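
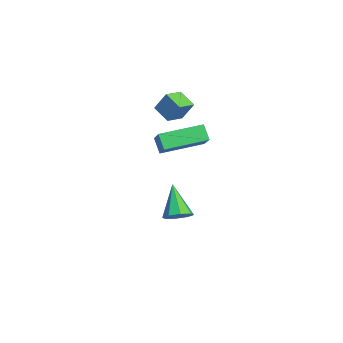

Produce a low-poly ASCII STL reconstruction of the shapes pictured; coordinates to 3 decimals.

solid 
facet normal -0.621 0.761 -0.188
outer loop
vertex -4.443 -0.902 4.351
vertex -3.641 -0.375 3.833
vertex -4.771 -1.426 3.311
endloop
endfacet
facet normal -0.735 -0.483 0.475
outer loop
vertex -4.119 -2.225 3.507
vertex -4.443 -0.902 4.351
vertex -4.771 -1.426 3.311
endloop
endfacet
facet normal -0.621 0.761 -0.187
outer loop
vertex -4.771 -1.426 3.311
vertex -3.641 -0.375 3.833
vertex -3.97 -0.899 2.793
endloop
endfacet
facet normal -0.271 -0.432 -0.860
outer loop
vertex -3.97 -0.899 2.793
vertex -4.119 -2.225 3.507
vertex -4.771 -1.426 3.311
endloop
endfacet
facet normal 0.271 0.432 0.860
outer loop
vertex -4.443 -0.902 4.351
vertex -2.989 -1.174 4.029
vertex -3.641 -0.375 3.833
endloop
endfacet
facet normal -0.735 -0.484 0.476
outer loop
vertex -3.79 -1.701 4.547
vertex -4.443 -0.902 4.351
vertex -4.119 -2.225 3.507
endloop
endfacet
facet normal 0.271 0.433 0.860
outer loop
vertex -3.79 -1.701 4.547
vertex -2.989 -1.174 4.029
vertex -4.443 -0.902 4.351
endloop
endfacet
facet normal 0.735 0.483 -0.476
outer loop
vertex -3.641 -0.375 3.833
vertex -2.989 -1.174 4.029
vertex -3.97 -0.899 2.793
endloop
endfacet
facet normal -0.271 -0.433 -0.860
outer loop
vertex -3.317 -1.698 2.989
vertex -4.119 -2.225 3.507
vertex -3.97 -0.899 2.793
endloop
endfacet
facet normal 0.735 0.484 -0.475
outer loop
vertex -3.97 -0.899 2.793
vertex -2.989 -1.174 4.029
vertex -3.317 -1.698 2.989
endloop
endfacet
facet normal 0.621 -0.761 0.187
outer loop
vertex -3.317 -1.698 2.989
vertex -3.79 -1.701 4.547
vertex -4.119 -2.225 3.507
endloop
endfacet
facet normal 0.622 -0.761 0.187
outer loop
vertex -2.989 -1.174 4.029
vertex -3.79 -1.701 4.547
vertex -3.317 -1.698 2.989
endloop
endfacet
facet normal -0.818 -0.016 -0.575
outer loop
vertex -0.874 -2.655 3.115
vertex -1.153 -0.54 3.453
vertex -0.353 -2.467 2.368
endloop
endfacet
facet normal 0.129 -0.979 -0.156
outer loop
vertex 1.013 -2.44 3.327
vertex -0.874 -2.655 3.115
vertex -0.353 -2.467 2.368
endloop
endfacet
facet normal -0.819 -0.016 -0.574
outer loop
vertex -0.353 -2.467 2.368
vertex -1.153 -0.54 3.453
vertex -0.632 -0.352 2.705
endloop
endfacet
facet normal 0.560 0.202 -0.803
outer loop
vertex -0.632 -0.352 2.705
vertex 1.013 -2.44 3.327
vertex -0.353 -2.467 2.368
endloop
endfacet
facet normal -0.560 -0.202 0.803
outer loop
vertex -0.874 -2.655 3.115
vertex 0.213 -0.513 4.412
vertex -1.153 -0.54 3.453
endloop
endfacet
facet normal 0.129 -0.979 -0.156
outer loop
vertex 0.492 -2.628 4.075
vertex -0.874 -2.655 3.115
vertex 1.013 -2.44 3.327
endloop
endfacet
facet normal -0.560 -0.202 0.803
outer loop
vertex 0.492 -2.628 4.075
vertex 0.213 -0.513 4.412
vertex -0.874 -2.655 3.115
endloop
endfacet
facet normal -0.129 0.979 0.156
outer loop
vertex -1.153 -0.54 3.453
vertex 0.213 -0.513 4.412
vertex -0.632 -0.352 2.705
endloop
endfacet
facet normal 0.560 0.202 -0.803
outer loop
vertex 0.734 -0.325 3.665
vertex 1.013 -2.44 3.327
vertex -0.632 -0.352 2.705
endloop
endfacet
facet normal -0.129 0.979 0.156
outer loop
vertex -0.632 -0.352 2.705
vertex 0.213 -0.513 4.412
vertex 0.734 -0.325 3.665
endloop
endfacet
facet normal 0.819 0.016 0.574
outer loop
vertex 0.734 -0.325 3.665
vertex 0.492 -2.628 4.075
vertex 1.013 -2.44 3.327
endloop
endfacet
facet normal 0.818 0.016 0.575
outer loop
vertex 0.213 -0.513 4.412
vertex 0.492 -2.628 4.075
vertex 0.734 -0.325 3.665
endloop
endfacet
facet normal 0.643 0.048 -0.764
outer loop
vertex -1.606 -0.809 -2.522
vertex -1.991 -1.372 -2.881
vertex -2.035 -0.604 -2.87
endloop
endfacet
facet normal 0.007 0.865 0.501
outer loop
vertex -1.606 -0.809 -2.522
vertex -2.035 -0.604 -2.87
vertex -3.269 -1.468 -1.359
endloop
endfacet
facet normal 0.643 0.048 -0.765
outer loop
vertex -2.035 -0.604 -2.87
vertex -1.991 -1.372 -2.881
vertex -2.438 -0.848 -3.224
endloop
endfacet
facet normal -0.542 0.840 0.038
outer loop
vertex -2.035 -0.604 -2.87
vertex -2.438 -0.848 -3.224
vertex -3.269 -1.468 -1.359
endloop
endfacet
facet normal 0.643 0.048 -0.765
outer loop
vertex -2.438 -0.848 -3.224
vertex -1.991 -1.372 -2.881
vertex -2.579 -1.4 -3.377
endloop
endfacet
facet normal -0.902 0.313 -0.298
outer loop
vertex -2.438 -0.848 -3.224
vertex -2.579 -1.4 -3.377
vertex -3.269 -1.468 -1.359
endloop
endfacet
facet normal 0.643 0.048 -0.765
outer loop
vertex -2.579 -1.4 -3.377
vertex -1.991 -1.372 -2.881
vertex -2.375 -1.935 -3.239
endloop
endfacet
facet normal -0.860 -0.407 -0.308
outer loop
vertex -2.579 -1.4 -3.377
vertex -2.375 -1.935 -3.239
vertex -3.269 -1.468 -1.359
endloop
endfacet
facet normal 0.643 0.048 -0.764
outer loop
vertex -2.375 -1.935 -3.239
vertex -1.991 -1.372 -2.881
vertex -1.946 -2.141 -2.891
endloop
endfacet
facet normal -0.441 -0.897 0.013
outer loop
vertex -2.375 -1.935 -3.239
vertex -1.946 -2.141 -2.891
vertex -3.269 -1.468 -1.359
endloop
endfacet
facet normal 0.643 0.048 -0.765
outer loop
vertex -1.946 -2.141 -2.891
vertex -1.991 -1.372 -2.881
vertex -1.543 -1.896 -2.537
endloop
endfacet
facet normal 0.110 -0.872 0.478
outer loop
vertex -1.946 -2.141 -2.891
vertex -1.543 -1.896 -2.537
vertex -3.269 -1.468 -1.359
endloop
endfacet
facet normal 0.642 0.047 -0.765
outer loop
vertex -1.543 -1.896 -2.537
vertex -1.991 -1.372 -2.881
vertex -1.402 -1.345 -2.385
endloop
endfacet
facet normal 0.469 -0.344 0.813
outer loop
vertex -1.543 -1.896 -2.537
vertex -1.402 -1.345 -2.385
vertex -3.269 -1.468 -1.359
endloop
endfacet
facet normal 0.642 0.049 -0.765
outer loop
vertex -1.402 -1.345 -2.385
vertex -1.991 -1.372 -2.881
vertex -1.606 -0.809 -2.522
endloop
endfacet
facet normal 0.428 0.373 0.823
outer loop
vertex -1.402 -1.345 -2.385
vertex -1.606 -0.809 -2.522
vertex -3.269 -1.468 -1.359
endloop
endfacet

endsolid


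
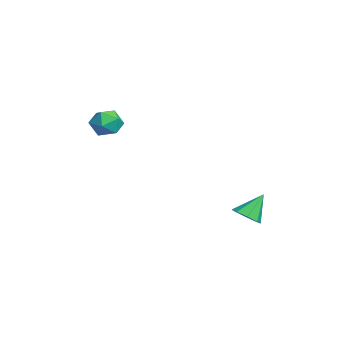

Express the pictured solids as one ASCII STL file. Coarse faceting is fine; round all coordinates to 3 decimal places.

solid 
facet normal -0.341 -0.121 0.932
outer loop
vertex -3.689 -2.634 2.246
vertex -3.991 -3.491 2.024
vertex -3.124 -3.372 2.357
endloop
endfacet
facet normal 0.226 0.312 0.923
outer loop
vertex -3.689 -2.634 2.246
vertex -3.124 -3.372 2.357
vertex -2.787 -2.573 2.005
endloop
endfacet
facet normal 0.075 0.864 0.498
outer loop
vertex -3.689 -2.634 2.246
vertex -2.787 -2.573 2.005
vertex -3.445 -2.199 1.455
endloop
endfacet
facet normal -0.586 0.773 0.244
outer loop
vertex -3.689 -2.634 2.246
vertex -3.445 -2.199 1.455
vertex -4.189 -2.767 1.466
endloop
endfacet
facet normal -0.843 0.164 0.512
outer loop
vertex -3.689 -2.634 2.246
vertex -4.189 -2.767 1.466
vertex -3.991 -3.491 2.024
endloop
endfacet
facet normal 0.772 -0.046 0.634
outer loop
vertex -2.787 -2.573 2.005
vertex -3.124 -3.372 2.357
vertex -2.531 -3.393 1.634
endloop
endfacet
facet normal -0.147 -0.747 0.649
outer loop
vertex -3.124 -3.372 2.357
vertex -3.991 -3.491 2.024
vertex -3.275 -3.961 1.645
endloop
endfacet
facet normal -0.958 -0.285 -0.030
outer loop
vertex -3.991 -3.491 2.024
vertex -4.189 -2.767 1.466
vertex -3.933 -3.587 1.095
endloop
endfacet
facet normal -0.542 0.701 -0.465
outer loop
vertex -4.189 -2.767 1.466
vertex -3.445 -2.199 1.455
vertex -3.596 -2.788 0.743
endloop
endfacet
facet normal 0.528 0.848 -0.055
outer loop
vertex -3.445 -2.199 1.455
vertex -2.787 -2.573 2.005
vertex -2.729 -2.669 1.076
endloop
endfacet
facet normal 0.586 -0.773 -0.244
outer loop
vertex -3.031 -3.526 0.854
vertex -2.531 -3.393 1.634
vertex -3.275 -3.961 1.645
endloop
endfacet
facet normal -0.075 -0.864 -0.498
outer loop
vertex -3.031 -3.526 0.854
vertex -3.275 -3.961 1.645
vertex -3.933 -3.587 1.095
endloop
endfacet
facet normal -0.226 -0.312 -0.923
outer loop
vertex -3.031 -3.526 0.854
vertex -3.933 -3.587 1.095
vertex -3.596 -2.788 0.743
endloop
endfacet
facet normal 0.341 0.121 -0.932
outer loop
vertex -3.031 -3.526 0.854
vertex -3.596 -2.788 0.743
vertex -2.729 -2.669 1.076
endloop
endfacet
facet normal 0.843 -0.164 -0.512
outer loop
vertex -3.031 -3.526 0.854
vertex -2.729 -2.669 1.076
vertex -2.531 -3.393 1.634
endloop
endfacet
facet normal 0.542 -0.701 0.465
outer loop
vertex -3.275 -3.961 1.645
vertex -2.531 -3.393 1.634
vertex -3.124 -3.372 2.357
endloop
endfacet
facet normal -0.528 -0.848 0.055
outer loop
vertex -3.933 -3.587 1.095
vertex -3.275 -3.961 1.645
vertex -3.991 -3.491 2.024
endloop
endfacet
facet normal -0.772 0.046 -0.634
outer loop
vertex -3.596 -2.788 0.743
vertex -3.933 -3.587 1.095
vertex -4.189 -2.767 1.466
endloop
endfacet
facet normal 0.147 0.747 -0.649
outer loop
vertex -2.729 -2.669 1.076
vertex -3.596 -2.788 0.743
vertex -3.445 -2.199 1.455
endloop
endfacet
facet normal 0.958 0.285 0.030
outer loop
vertex -2.531 -3.393 1.634
vertex -2.729 -2.669 1.076
vertex -2.787 -2.573 2.005
endloop
endfacet
facet normal 0.254 -0.574 -0.778
outer loop
vertex 0.734 3.591 -3.855
vertex 0.035 3.188 -3.786
vertex 0.28 3.845 -4.191
endloop
endfacet
facet normal 0.465 0.885 0.041
outer loop
vertex 0.734 3.591 -3.855
vertex 0.28 3.845 -4.191
vertex -0.375 4.112 -2.534
endloop
endfacet
facet normal 0.256 -0.575 -0.777
outer loop
vertex 0.28 3.845 -4.191
vertex 0.035 3.188 -3.786
vertex -0.318 3.714 -4.291
endloop
endfacet
facet normal -0.173 0.959 -0.223
outer loop
vertex 0.28 3.845 -4.191
vertex -0.318 3.714 -4.291
vertex -0.375 4.112 -2.534
endloop
endfacet
facet normal 0.254 -0.575 -0.777
outer loop
vertex -0.318 3.714 -4.291
vertex 0.035 3.188 -3.786
vertex -0.709 3.275 -4.094
endloop
endfacet
facet normal -0.772 0.614 -0.164
outer loop
vertex -0.318 3.714 -4.291
vertex -0.709 3.275 -4.094
vertex -0.375 4.112 -2.534
endloop
endfacet
facet normal 0.255 -0.574 -0.778
outer loop
vertex -0.709 3.275 -4.094
vertex 0.035 3.188 -3.786
vertex -0.664 2.784 -3.717
endloop
endfacet
facet normal -0.982 0.051 0.183
outer loop
vertex -0.709 3.275 -4.094
vertex -0.664 2.784 -3.717
vertex -0.375 4.112 -2.534
endloop
endfacet
facet normal 0.255 -0.574 -0.778
outer loop
vertex -0.664 2.784 -3.717
vertex 0.035 3.188 -3.786
vertex -0.21 2.53 -3.381
endloop
endfacet
facet normal -0.679 -0.400 0.615
outer loop
vertex -0.664 2.784 -3.717
vertex -0.21 2.53 -3.381
vertex -0.375 4.112 -2.534
endloop
endfacet
facet normal 0.255 -0.574 -0.778
outer loop
vertex -0.21 2.53 -3.381
vertex 0.035 3.188 -3.786
vertex 0.388 2.661 -3.282
endloop
endfacet
facet normal -0.041 -0.475 0.879
outer loop
vertex -0.21 2.53 -3.381
vertex 0.388 2.661 -3.282
vertex -0.375 4.112 -2.534
endloop
endfacet
facet normal 0.254 -0.574 -0.778
outer loop
vertex 0.388 2.661 -3.282
vertex 0.035 3.188 -3.786
vertex 0.779 3.1 -3.478
endloop
endfacet
facet normal 0.557 -0.130 0.820
outer loop
vertex 0.388 2.661 -3.282
vertex 0.779 3.1 -3.478
vertex -0.375 4.112 -2.534
endloop
endfacet
facet normal 0.254 -0.574 -0.778
outer loop
vertex 0.779 3.1 -3.478
vertex 0.035 3.188 -3.786
vertex 0.734 3.591 -3.855
endloop
endfacet
facet normal 0.767 0.433 0.473
outer loop
vertex 0.779 3.1 -3.478
vertex 0.734 3.591 -3.855
vertex -0.375 4.112 -2.534
endloop
endfacet

endsolid


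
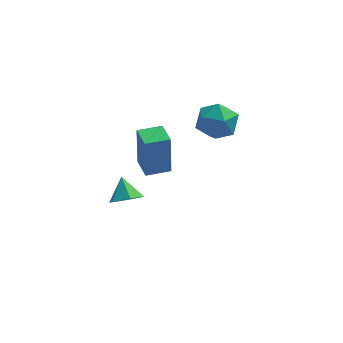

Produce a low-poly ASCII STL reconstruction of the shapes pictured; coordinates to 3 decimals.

solid 
facet normal -0.928 -0.372 -0.001
outer loop
vertex -1.634 1.652 -2.093
vertex -2.036 2.654 -2.129
vertex -1.608 1.592 -4.012
endloop
endfacet
facet normal 0.371 -0.928 0.034
outer loop
vertex -0.624 1.986 -4.011
vertex -1.634 1.652 -2.093
vertex -1.608 1.592 -4.012
endloop
endfacet
facet normal -0.928 -0.372 -0.001
outer loop
vertex -1.608 1.592 -4.012
vertex -2.036 2.654 -2.129
vertex -2.01 2.594 -4.048
endloop
endfacet
facet normal 0.013 -0.031 -0.999
outer loop
vertex -2.01 2.594 -4.048
vertex -0.624 1.986 -4.011
vertex -1.608 1.592 -4.012
endloop
endfacet
facet normal -0.013 0.031 0.999
outer loop
vertex -1.634 1.652 -2.093
vertex -1.052 3.048 -2.128
vertex -2.036 2.654 -2.129
endloop
endfacet
facet normal 0.371 -0.928 0.034
outer loop
vertex -0.65 2.046 -2.092
vertex -1.634 1.652 -2.093
vertex -0.624 1.986 -4.011
endloop
endfacet
facet normal -0.013 0.031 0.999
outer loop
vertex -0.65 2.046 -2.092
vertex -1.052 3.048 -2.128
vertex -1.634 1.652 -2.093
endloop
endfacet
facet normal -0.371 0.928 -0.034
outer loop
vertex -2.036 2.654 -2.129
vertex -1.052 3.048 -2.128
vertex -2.01 2.594 -4.048
endloop
endfacet
facet normal 0.013 -0.031 -0.999
outer loop
vertex -1.026 2.988 -4.047
vertex -0.624 1.986 -4.011
vertex -2.01 2.594 -4.048
endloop
endfacet
facet normal -0.371 0.928 -0.034
outer loop
vertex -2.01 2.594 -4.048
vertex -1.052 3.048 -2.128
vertex -1.026 2.988 -4.047
endloop
endfacet
facet normal 0.928 0.372 0.001
outer loop
vertex -1.026 2.988 -4.047
vertex -0.65 2.046 -2.092
vertex -0.624 1.986 -4.011
endloop
endfacet
facet normal 0.928 0.372 0.001
outer loop
vertex -1.052 3.048 -2.128
vertex -0.65 2.046 -2.092
vertex -1.026 2.988 -4.047
endloop
endfacet
facet normal 0.244 -0.669 -0.702
outer loop
vertex -1.309 -2.396 -1.619
vertex -1.956 -2.381 -1.858
vertex -1.484 -1.944 -2.11
endloop
endfacet
facet normal 0.684 0.642 0.347
outer loop
vertex -1.309 -2.396 -1.619
vertex -1.484 -1.944 -2.11
vertex -2.204 -1.699 -1.142
endloop
endfacet
facet normal 0.244 -0.669 -0.702
outer loop
vertex -1.484 -1.944 -2.11
vertex -1.956 -2.381 -1.858
vertex -2.131 -1.929 -2.349
endloop
endfacet
facet normal 0.090 0.979 -0.181
outer loop
vertex -1.484 -1.944 -2.11
vertex -2.131 -1.929 -2.349
vertex -2.204 -1.699 -1.142
endloop
endfacet
facet normal 0.244 -0.669 -0.702
outer loop
vertex -2.131 -1.929 -2.349
vertex -1.956 -2.381 -1.858
vertex -2.603 -2.365 -2.098
endloop
endfacet
facet normal -0.716 0.676 -0.172
outer loop
vertex -2.131 -1.929 -2.349
vertex -2.603 -2.365 -2.098
vertex -2.204 -1.699 -1.142
endloop
endfacet
facet normal 0.244 -0.668 -0.703
outer loop
vertex -2.603 -2.365 -2.098
vertex -1.956 -2.381 -1.858
vertex -2.427 -2.817 -1.607
endloop
endfacet
facet normal -0.930 0.034 0.365
outer loop
vertex -2.603 -2.365 -2.098
vertex -2.427 -2.817 -1.607
vertex -2.204 -1.699 -1.142
endloop
endfacet
facet normal 0.243 -0.668 -0.703
outer loop
vertex -2.427 -2.817 -1.607
vertex -1.956 -2.381 -1.858
vertex -1.78 -2.833 -1.368
endloop
endfacet
facet normal -0.337 -0.304 0.891
outer loop
vertex -2.427 -2.817 -1.607
vertex -1.78 -2.833 -1.368
vertex -2.204 -1.699 -1.142
endloop
endfacet
facet normal 0.244 -0.667 -0.703
outer loop
vertex -1.78 -2.833 -1.368
vertex -1.956 -2.381 -1.858
vertex -1.309 -2.396 -1.619
endloop
endfacet
facet normal 0.470 -0.000 0.882
outer loop
vertex -1.78 -2.833 -1.368
vertex -1.309 -2.396 -1.619
vertex -2.204 -1.699 -1.142
endloop
endfacet
facet normal -0.340 0.940 -0.018
outer loop
vertex 0.808 3.374 -1.997
vertex 0.451 3.262 -1.105
vertex 1.354 3.586 -1.227
endloop
endfacet
facet normal 0.248 0.875 -0.416
outer loop
vertex 0.808 3.374 -1.997
vertex 1.354 3.586 -1.227
vertex 1.741 3.118 -1.98
endloop
endfacet
facet normal 0.121 0.381 -0.917
outer loop
vertex 0.808 3.374 -1.997
vertex 1.741 3.118 -1.98
vertex 1.077 2.504 -2.323
endloop
endfacet
facet normal -0.544 0.141 -0.827
outer loop
vertex 0.808 3.374 -1.997
vertex 1.077 2.504 -2.323
vertex 0.28 2.593 -1.783
endloop
endfacet
facet normal -0.830 0.487 -0.271
outer loop
vertex 0.808 3.374 -1.997
vertex 0.28 2.593 -1.783
vertex 0.451 3.262 -1.105
endloop
endfacet
facet normal 0.773 0.634 0.003
outer loop
vertex 1.741 3.118 -1.98
vertex 1.354 3.586 -1.227
vertex 1.96 2.847 -1.077
endloop
endfacet
facet normal -0.178 0.740 0.648
outer loop
vertex 1.354 3.586 -1.227
vertex 0.451 3.262 -1.105
vertex 1.163 2.936 -0.537
endloop
endfacet
facet normal -0.971 0.007 0.238
outer loop
vertex 0.451 3.262 -1.105
vertex 0.28 2.593 -1.783
vertex 0.499 2.322 -0.88
endloop
endfacet
facet normal -0.509 -0.552 -0.661
outer loop
vertex 0.28 2.593 -1.783
vertex 1.077 2.504 -2.323
vertex 0.886 1.854 -1.633
endloop
endfacet
facet normal 0.568 -0.164 -0.806
outer loop
vertex 1.077 2.504 -2.323
vertex 1.741 3.118 -1.98
vertex 1.789 2.178 -1.755
endloop
endfacet
facet normal 0.544 -0.141 0.827
outer loop
vertex 1.432 2.066 -0.863
vertex 1.96 2.847 -1.077
vertex 1.163 2.936 -0.537
endloop
endfacet
facet normal -0.121 -0.381 0.917
outer loop
vertex 1.432 2.066 -0.863
vertex 1.163 2.936 -0.537
vertex 0.499 2.322 -0.88
endloop
endfacet
facet normal -0.248 -0.875 0.416
outer loop
vertex 1.432 2.066 -0.863
vertex 0.499 2.322 -0.88
vertex 0.886 1.854 -1.633
endloop
endfacet
facet normal 0.340 -0.940 0.018
outer loop
vertex 1.432 2.066 -0.863
vertex 0.886 1.854 -1.633
vertex 1.789 2.178 -1.755
endloop
endfacet
facet normal 0.830 -0.487 0.271
outer loop
vertex 1.432 2.066 -0.863
vertex 1.789 2.178 -1.755
vertex 1.96 2.847 -1.077
endloop
endfacet
facet normal 0.509 0.552 0.661
outer loop
vertex 1.163 2.936 -0.537
vertex 1.96 2.847 -1.077
vertex 1.354 3.586 -1.227
endloop
endfacet
facet normal -0.568 0.164 0.806
outer loop
vertex 0.499 2.322 -0.88
vertex 1.163 2.936 -0.537
vertex 0.451 3.262 -1.105
endloop
endfacet
facet normal -0.773 -0.634 -0.003
outer loop
vertex 0.886 1.854 -1.633
vertex 0.499 2.322 -0.88
vertex 0.28 2.593 -1.783
endloop
endfacet
facet normal 0.178 -0.740 -0.648
outer loop
vertex 1.789 2.178 -1.755
vertex 0.886 1.854 -1.633
vertex 1.077 2.504 -2.323
endloop
endfacet
facet normal 0.971 -0.007 -0.238
outer loop
vertex 1.96 2.847 -1.077
vertex 1.789 2.178 -1.755
vertex 1.741 3.118 -1.98
endloop
endfacet

endsolid


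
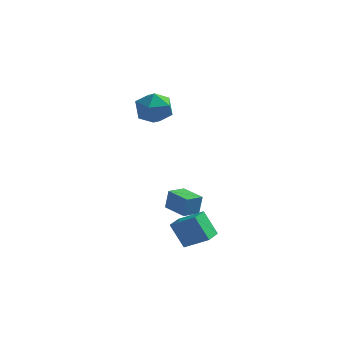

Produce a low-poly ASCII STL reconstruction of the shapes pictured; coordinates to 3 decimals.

solid 
facet normal -0.644 0.756 -0.115
outer loop
vertex -0.815 2.41 2.719
vertex -1.752 1.613 2.723
vertex -1.36 2.107 3.779
endloop
endfacet
facet normal -0.064 0.968 0.244
outer loop
vertex -0.815 2.41 2.719
vertex -1.36 2.107 3.779
vertex -0.134 2.202 3.723
endloop
endfacet
facet normal 0.505 0.846 -0.167
outer loop
vertex -0.815 2.41 2.719
vertex -0.134 2.202 3.723
vertex 0.231 1.768 2.631
endloop
endfacet
facet normal 0.278 0.560 -0.780
outer loop
vertex -0.815 2.41 2.719
vertex 0.231 1.768 2.631
vertex -0.769 1.404 2.013
endloop
endfacet
facet normal -0.432 0.505 -0.747
outer loop
vertex -0.815 2.41 2.719
vertex -0.769 1.404 2.013
vertex -1.752 1.613 2.723
endloop
endfacet
facet normal -0.006 0.561 0.828
outer loop
vertex -0.134 2.202 3.723
vertex -1.36 2.107 3.779
vertex -0.651 1.276 4.347
endloop
endfacet
facet normal -0.944 0.219 0.248
outer loop
vertex -1.36 2.107 3.779
vertex -1.752 1.613 2.723
vertex -1.651 0.912 3.729
endloop
endfacet
facet normal -0.601 -0.188 -0.777
outer loop
vertex -1.752 1.613 2.723
vertex -0.769 1.404 2.013
vertex -1.286 0.478 2.637
endloop
endfacet
facet normal 0.549 -0.099 -0.830
outer loop
vertex -0.769 1.404 2.013
vertex 0.231 1.768 2.631
vertex -0.06 0.573 2.581
endloop
endfacet
facet normal 0.917 0.364 0.162
outer loop
vertex 0.231 1.768 2.631
vertex -0.134 2.202 3.723
vertex 0.332 1.067 3.637
endloop
endfacet
facet normal -0.278 -0.560 0.780
outer loop
vertex -0.605 0.27 3.641
vertex -0.651 1.276 4.347
vertex -1.651 0.912 3.729
endloop
endfacet
facet normal -0.505 -0.846 0.167
outer loop
vertex -0.605 0.27 3.641
vertex -1.651 0.912 3.729
vertex -1.286 0.478 2.637
endloop
endfacet
facet normal 0.064 -0.968 -0.244
outer loop
vertex -0.605 0.27 3.641
vertex -1.286 0.478 2.637
vertex -0.06 0.573 2.581
endloop
endfacet
facet normal 0.644 -0.756 0.115
outer loop
vertex -0.605 0.27 3.641
vertex -0.06 0.573 2.581
vertex 0.332 1.067 3.637
endloop
endfacet
facet normal 0.432 -0.505 0.747
outer loop
vertex -0.605 0.27 3.641
vertex 0.332 1.067 3.637
vertex -0.651 1.276 4.347
endloop
endfacet
facet normal -0.549 0.099 0.830
outer loop
vertex -1.651 0.912 3.729
vertex -0.651 1.276 4.347
vertex -1.36 2.107 3.779
endloop
endfacet
facet normal -0.917 -0.364 -0.162
outer loop
vertex -1.286 0.478 2.637
vertex -1.651 0.912 3.729
vertex -1.752 1.613 2.723
endloop
endfacet
facet normal 0.006 -0.561 -0.828
outer loop
vertex -0.06 0.573 2.581
vertex -1.286 0.478 2.637
vertex -0.769 1.404 2.013
endloop
endfacet
facet normal 0.944 -0.219 -0.248
outer loop
vertex 0.332 1.067 3.637
vertex -0.06 0.573 2.581
vertex 0.231 1.768 2.631
endloop
endfacet
facet normal 0.601 0.188 0.777
outer loop
vertex -0.651 1.276 4.347
vertex 0.332 1.067 3.637
vertex -0.134 2.202 3.723
endloop
endfacet
facet normal -0.858 0.006 -0.513
outer loop
vertex 2.057 -3.365 -3.297
vertex 2.124 -2.191 -3.396
vertex 2.934 -3.539 -4.766
endloop
endfacet
facet normal -0.057 -0.995 0.084
outer loop
vertex 4.376 -3.549 -3.904
vertex 2.057 -3.365 -3.297
vertex 2.934 -3.539 -4.766
endloop
endfacet
facet normal -0.858 0.006 -0.514
outer loop
vertex 2.934 -3.539 -4.766
vertex 2.124 -2.191 -3.396
vertex 3.002 -2.365 -4.865
endloop
endfacet
facet normal 0.510 -0.102 -0.854
outer loop
vertex 3.002 -2.365 -4.865
vertex 4.376 -3.549 -3.904
vertex 2.934 -3.539 -4.766
endloop
endfacet
facet normal -0.510 0.101 0.854
outer loop
vertex 2.057 -3.365 -3.297
vertex 3.566 -2.201 -2.534
vertex 2.124 -2.191 -3.396
endloop
endfacet
facet normal -0.057 -0.995 0.084
outer loop
vertex 3.498 -3.375 -2.435
vertex 2.057 -3.365 -3.297
vertex 4.376 -3.549 -3.904
endloop
endfacet
facet normal -0.510 0.102 0.854
outer loop
vertex 3.498 -3.375 -2.435
vertex 3.566 -2.201 -2.534
vertex 2.057 -3.365 -3.297
endloop
endfacet
facet normal 0.057 0.995 -0.084
outer loop
vertex 2.124 -2.191 -3.396
vertex 3.566 -2.201 -2.534
vertex 3.002 -2.365 -4.865
endloop
endfacet
facet normal 0.510 -0.101 -0.854
outer loop
vertex 4.443 -2.375 -4.003
vertex 4.376 -3.549 -3.904
vertex 3.002 -2.365 -4.865
endloop
endfacet
facet normal 0.057 0.995 -0.084
outer loop
vertex 3.002 -2.365 -4.865
vertex 3.566 -2.201 -2.534
vertex 4.443 -2.375 -4.003
endloop
endfacet
facet normal 0.858 -0.006 0.514
outer loop
vertex 4.443 -2.375 -4.003
vertex 3.498 -3.375 -2.435
vertex 4.376 -3.549 -3.904
endloop
endfacet
facet normal 0.858 -0.006 0.513
outer loop
vertex 3.566 -2.201 -2.534
vertex 3.498 -3.375 -2.435
vertex 4.443 -2.375 -4.003
endloop
endfacet
facet normal -0.885 0.461 0.057
outer loop
vertex 1.291 -1.571 -1.692
vertex 1.803 -0.567 -1.867
vertex 1.142 -1.706 -2.906
endloop
endfacet
facet normal -0.449 -0.880 0.153
outer loop
vertex 2.497 -2.413 -2.993
vertex 1.291 -1.571 -1.692
vertex 1.142 -1.706 -2.906
endloop
endfacet
facet normal -0.885 0.462 0.056
outer loop
vertex 1.142 -1.706 -2.906
vertex 1.803 -0.567 -1.867
vertex 1.655 -0.703 -3.08
endloop
endfacet
facet normal -0.121 -0.110 -0.987
outer loop
vertex 1.655 -0.703 -3.08
vertex 2.497 -2.413 -2.993
vertex 1.142 -1.706 -2.906
endloop
endfacet
facet normal 0.121 0.110 0.987
outer loop
vertex 1.291 -1.571 -1.692
vertex 3.158 -1.274 -1.954
vertex 1.803 -0.567 -1.867
endloop
endfacet
facet normal -0.449 -0.880 0.153
outer loop
vertex 2.645 -2.277 -1.78
vertex 1.291 -1.571 -1.692
vertex 2.497 -2.413 -2.993
endloop
endfacet
facet normal 0.121 0.109 0.987
outer loop
vertex 2.645 -2.277 -1.78
vertex 3.158 -1.274 -1.954
vertex 1.291 -1.571 -1.692
endloop
endfacet
facet normal 0.449 0.880 -0.153
outer loop
vertex 1.803 -0.567 -1.867
vertex 3.158 -1.274 -1.954
vertex 1.655 -0.703 -3.08
endloop
endfacet
facet normal -0.121 -0.110 -0.986
outer loop
vertex 3.009 -1.409 -3.168
vertex 2.497 -2.413 -2.993
vertex 1.655 -0.703 -3.08
endloop
endfacet
facet normal 0.449 0.880 -0.153
outer loop
vertex 1.655 -0.703 -3.08
vertex 3.158 -1.274 -1.954
vertex 3.009 -1.409 -3.168
endloop
endfacet
facet normal 0.885 -0.461 -0.056
outer loop
vertex 3.009 -1.409 -3.168
vertex 2.645 -2.277 -1.78
vertex 2.497 -2.413 -2.993
endloop
endfacet
facet normal 0.885 -0.462 -0.057
outer loop
vertex 3.158 -1.274 -1.954
vertex 2.645 -2.277 -1.78
vertex 3.009 -1.409 -3.168
endloop
endfacet

endsolid


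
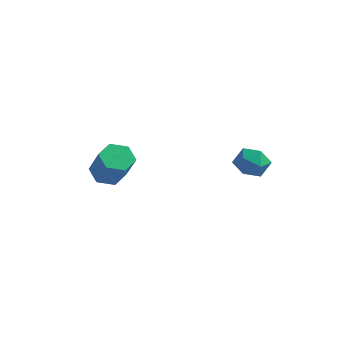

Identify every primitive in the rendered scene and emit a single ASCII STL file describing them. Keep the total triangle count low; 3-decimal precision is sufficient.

solid 
facet normal -0.514 0.341 -0.787
outer loop
vertex -1.62 1.025 -0.449
vertex -2.316 0.503 -0.221
vertex -2.257 1.34 0.103
endloop
endfacet
facet normal 0.485 0.873 0.061
outer loop
vertex -1.62 1.025 -0.449
vertex -2.257 1.34 0.103
vertex -0.587 0.34 1.133
endloop
endfacet
facet normal 0.484 0.873 0.062
outer loop
vertex -0.587 0.34 1.133
vertex -2.257 1.34 0.103
vertex -1.225 0.655 1.685
endloop
endfacet
facet normal 0.513 -0.341 0.788
outer loop
vertex -0.587 0.34 1.133
vertex -1.225 0.655 1.685
vertex -1.284 -0.183 1.361
endloop
endfacet
facet normal -0.513 0.341 -0.787
outer loop
vertex -2.257 1.34 0.103
vertex -2.316 0.503 -0.221
vertex -2.954 0.817 0.331
endloop
endfacet
facet normal -0.371 0.739 0.562
outer loop
vertex -2.257 1.34 0.103
vertex -2.954 0.817 0.331
vertex -1.225 0.655 1.685
endloop
endfacet
facet normal -0.371 0.739 0.562
outer loop
vertex -1.225 0.655 1.685
vertex -2.954 0.817 0.331
vertex -1.921 0.132 1.913
endloop
endfacet
facet normal 0.514 -0.341 0.787
outer loop
vertex -1.225 0.655 1.685
vertex -1.921 0.132 1.913
vertex -1.284 -0.183 1.361
endloop
endfacet
facet normal -0.513 0.341 -0.787
outer loop
vertex -2.954 0.817 0.331
vertex -2.316 0.503 -0.221
vertex -3.013 -0.02 0.007
endloop
endfacet
facet normal -0.855 -0.134 0.501
outer loop
vertex -2.954 0.817 0.331
vertex -3.013 -0.02 0.007
vertex -1.921 0.132 1.913
endloop
endfacet
facet normal -0.855 -0.134 0.501
outer loop
vertex -1.921 0.132 1.913
vertex -3.013 -0.02 0.007
vertex -1.98 -0.705 1.589
endloop
endfacet
facet normal 0.514 -0.341 0.787
outer loop
vertex -1.921 0.132 1.913
vertex -1.98 -0.705 1.589
vertex -1.284 -0.183 1.361
endloop
endfacet
facet normal -0.513 0.341 -0.788
outer loop
vertex -3.013 -0.02 0.007
vertex -2.316 0.503 -0.221
vertex -2.375 -0.335 -0.545
endloop
endfacet
facet normal -0.484 -0.873 -0.062
outer loop
vertex -3.013 -0.02 0.007
vertex -2.375 -0.335 -0.545
vertex -1.98 -0.705 1.589
endloop
endfacet
facet normal -0.485 -0.872 -0.062
outer loop
vertex -1.98 -0.705 1.589
vertex -2.375 -0.335 -0.545
vertex -1.343 -1.02 1.037
endloop
endfacet
facet normal 0.514 -0.341 0.787
outer loop
vertex -1.98 -0.705 1.589
vertex -1.343 -1.02 1.037
vertex -1.284 -0.183 1.361
endloop
endfacet
facet normal -0.514 0.341 -0.787
outer loop
vertex -2.375 -0.335 -0.545
vertex -2.316 0.503 -0.221
vertex -1.679 0.188 -0.773
endloop
endfacet
facet normal 0.371 -0.739 -0.562
outer loop
vertex -2.375 -0.335 -0.545
vertex -1.679 0.188 -0.773
vertex -1.343 -1.02 1.037
endloop
endfacet
facet normal 0.371 -0.739 -0.562
outer loop
vertex -1.343 -1.02 1.037
vertex -1.679 0.188 -0.773
vertex -0.646 -0.497 0.809
endloop
endfacet
facet normal 0.513 -0.341 0.787
outer loop
vertex -1.343 -1.02 1.037
vertex -0.646 -0.497 0.809
vertex -1.284 -0.183 1.361
endloop
endfacet
facet normal -0.514 0.341 -0.787
outer loop
vertex -1.679 0.188 -0.773
vertex -2.316 0.503 -0.221
vertex -1.62 1.025 -0.449
endloop
endfacet
facet normal 0.855 0.134 -0.501
outer loop
vertex -1.679 0.188 -0.773
vertex -1.62 1.025 -0.449
vertex -0.646 -0.497 0.809
endloop
endfacet
facet normal 0.855 0.134 -0.501
outer loop
vertex -0.646 -0.497 0.809
vertex -1.62 1.025 -0.449
vertex -0.587 0.34 1.133
endloop
endfacet
facet normal 0.513 -0.341 0.787
outer loop
vertex -0.646 -0.497 0.809
vertex -0.587 0.34 1.133
vertex -1.284 -0.183 1.361
endloop
endfacet
facet normal -0.307 0.935 -0.179
outer loop
vertex 4.038 3.8 0.413
vertex 3.205 3.609 0.844
vertex 3.94 3.948 1.353
endloop
endfacet
facet normal 0.401 0.910 -0.101
outer loop
vertex 4.038 3.8 0.413
vertex 3.94 3.948 1.353
vertex 4.743 3.556 1.012
endloop
endfacet
facet normal 0.662 0.461 -0.591
outer loop
vertex 4.038 3.8 0.413
vertex 4.743 3.556 1.012
vertex 4.504 2.974 0.291
endloop
endfacet
facet normal 0.113 0.207 -0.972
outer loop
vertex 4.038 3.8 0.413
vertex 4.504 2.974 0.291
vertex 3.554 3.006 0.187
endloop
endfacet
facet normal -0.486 0.500 -0.717
outer loop
vertex 4.038 3.8 0.413
vertex 3.554 3.006 0.187
vertex 3.205 3.609 0.844
endloop
endfacet
facet normal 0.543 0.641 0.543
outer loop
vertex 4.743 3.556 1.012
vertex 3.94 3.948 1.353
vertex 4.346 3.214 1.813
endloop
endfacet
facet normal -0.603 0.679 0.418
outer loop
vertex 3.94 3.948 1.353
vertex 3.205 3.609 0.844
vertex 3.396 3.246 1.709
endloop
endfacet
facet normal -0.892 -0.024 -0.452
outer loop
vertex 3.205 3.609 0.844
vertex 3.554 3.006 0.187
vertex 3.157 2.664 0.988
endloop
endfacet
facet normal 0.078 -0.498 -0.864
outer loop
vertex 3.554 3.006 0.187
vertex 4.504 2.974 0.291
vertex 3.96 2.272 0.647
endloop
endfacet
facet normal 0.964 -0.087 -0.249
outer loop
vertex 4.504 2.974 0.291
vertex 4.743 3.556 1.012
vertex 4.695 2.611 1.156
endloop
endfacet
facet normal -0.113 -0.207 0.972
outer loop
vertex 3.862 2.42 1.587
vertex 4.346 3.214 1.813
vertex 3.396 3.246 1.709
endloop
endfacet
facet normal -0.662 -0.461 0.591
outer loop
vertex 3.862 2.42 1.587
vertex 3.396 3.246 1.709
vertex 3.157 2.664 0.988
endloop
endfacet
facet normal -0.401 -0.910 0.101
outer loop
vertex 3.862 2.42 1.587
vertex 3.157 2.664 0.988
vertex 3.96 2.272 0.647
endloop
endfacet
facet normal 0.307 -0.935 0.179
outer loop
vertex 3.862 2.42 1.587
vertex 3.96 2.272 0.647
vertex 4.695 2.611 1.156
endloop
endfacet
facet normal 0.486 -0.500 0.717
outer loop
vertex 3.862 2.42 1.587
vertex 4.695 2.611 1.156
vertex 4.346 3.214 1.813
endloop
endfacet
facet normal -0.078 0.498 0.864
outer loop
vertex 3.396 3.246 1.709
vertex 4.346 3.214 1.813
vertex 3.94 3.948 1.353
endloop
endfacet
facet normal -0.964 0.087 0.249
outer loop
vertex 3.157 2.664 0.988
vertex 3.396 3.246 1.709
vertex 3.205 3.609 0.844
endloop
endfacet
facet normal -0.543 -0.641 -0.543
outer loop
vertex 3.96 2.272 0.647
vertex 3.157 2.664 0.988
vertex 3.554 3.006 0.187
endloop
endfacet
facet normal 0.603 -0.679 -0.418
outer loop
vertex 4.695 2.611 1.156
vertex 3.96 2.272 0.647
vertex 4.504 2.974 0.291
endloop
endfacet
facet normal 0.892 0.024 0.452
outer loop
vertex 4.346 3.214 1.813
vertex 4.695 2.611 1.156
vertex 4.743 3.556 1.012
endloop
endfacet

endsolid


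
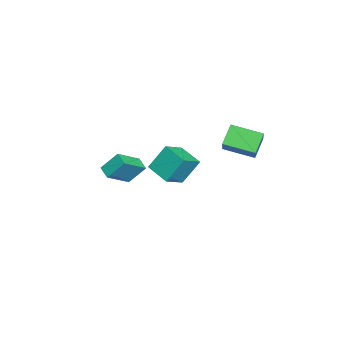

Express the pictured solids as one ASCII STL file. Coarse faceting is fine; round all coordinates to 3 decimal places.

solid 
facet normal -0.778 -0.531 0.336
outer loop
vertex -3.031 -5.286 -1.256
vertex -3.223 -4.201 0.013
vertex -4.359 -4.105 -2.466
endloop
endfacet
facet normal 0.113 -0.646 -0.755
outer loop
vertex -3.557 -3.559 -2.813
vertex -3.031 -5.286 -1.256
vertex -4.359 -4.105 -2.466
endloop
endfacet
facet normal -0.779 -0.530 0.336
outer loop
vertex -4.359 -4.105 -2.466
vertex -3.223 -4.201 0.013
vertex -4.55 -3.02 -1.198
endloop
endfacet
facet normal -0.618 0.549 -0.563
outer loop
vertex -4.55 -3.02 -1.198
vertex -3.557 -3.559 -2.813
vertex -4.359 -4.105 -2.466
endloop
endfacet
facet normal 0.618 -0.549 0.563
outer loop
vertex -3.031 -5.286 -1.256
vertex -2.421 -3.655 -0.334
vertex -3.223 -4.201 0.013
endloop
endfacet
facet normal 0.114 -0.646 -0.755
outer loop
vertex -2.23 -4.74 -1.602
vertex -3.031 -5.286 -1.256
vertex -3.557 -3.559 -2.813
endloop
endfacet
facet normal 0.618 -0.549 0.563
outer loop
vertex -2.23 -4.74 -1.602
vertex -2.421 -3.655 -0.334
vertex -3.031 -5.286 -1.256
endloop
endfacet
facet normal -0.113 0.646 0.755
outer loop
vertex -3.223 -4.201 0.013
vertex -2.421 -3.655 -0.334
vertex -4.55 -3.02 -1.198
endloop
endfacet
facet normal -0.618 0.549 -0.563
outer loop
vertex -3.749 -2.474 -1.544
vertex -3.557 -3.559 -2.813
vertex -4.55 -3.02 -1.198
endloop
endfacet
facet normal -0.114 0.646 0.755
outer loop
vertex -4.55 -3.02 -1.198
vertex -2.421 -3.655 -0.334
vertex -3.749 -2.474 -1.544
endloop
endfacet
facet normal 0.778 0.530 -0.336
outer loop
vertex -3.749 -2.474 -1.544
vertex -2.23 -4.74 -1.602
vertex -3.557 -3.559 -2.813
endloop
endfacet
facet normal 0.778 0.530 -0.337
outer loop
vertex -2.421 -3.655 -0.334
vertex -2.23 -4.74 -1.602
vertex -3.749 -2.474 -1.544
endloop
endfacet
facet normal -0.645 -0.717 0.265
outer loop
vertex 3.152 -1.359 3.124
vertex 2.705 -0.364 4.728
vertex 1.892 -0.542 2.265
endloop
endfacet
facet normal 0.231 -0.513 -0.827
outer loop
vertex 2.995 0.684 1.812
vertex 3.152 -1.359 3.124
vertex 1.892 -0.542 2.265
endloop
endfacet
facet normal -0.645 -0.717 0.265
outer loop
vertex 1.892 -0.542 2.265
vertex 2.705 -0.364 4.728
vertex 1.444 0.453 3.869
endloop
endfacet
facet normal -0.729 0.472 -0.496
outer loop
vertex 1.444 0.453 3.869
vertex 2.995 0.684 1.812
vertex 1.892 -0.542 2.265
endloop
endfacet
facet normal 0.729 -0.472 0.496
outer loop
vertex 3.152 -1.359 3.124
vertex 3.808 0.862 4.275
vertex 2.705 -0.364 4.728
endloop
endfacet
facet normal 0.231 -0.513 -0.827
outer loop
vertex 4.256 -0.133 2.671
vertex 3.152 -1.359 3.124
vertex 2.995 0.684 1.812
endloop
endfacet
facet normal 0.728 -0.472 0.496
outer loop
vertex 4.256 -0.133 2.671
vertex 3.808 0.862 4.275
vertex 3.152 -1.359 3.124
endloop
endfacet
facet normal -0.231 0.513 0.827
outer loop
vertex 2.705 -0.364 4.728
vertex 3.808 0.862 4.275
vertex 1.444 0.453 3.869
endloop
endfacet
facet normal -0.728 0.473 -0.496
outer loop
vertex 2.548 1.679 3.416
vertex 2.995 0.684 1.812
vertex 1.444 0.453 3.869
endloop
endfacet
facet normal -0.231 0.513 0.827
outer loop
vertex 1.444 0.453 3.869
vertex 3.808 0.862 4.275
vertex 2.548 1.679 3.416
endloop
endfacet
facet normal 0.645 0.717 -0.265
outer loop
vertex 2.548 1.679 3.416
vertex 4.256 -0.133 2.671
vertex 2.995 0.684 1.812
endloop
endfacet
facet normal 0.645 0.717 -0.264
outer loop
vertex 3.808 0.862 4.275
vertex 4.256 -0.133 2.671
vertex 2.548 1.679 3.416
endloop
endfacet
facet normal -0.727 -0.066 -0.683
outer loop
vertex -4.981 2.814 1.7
vertex -4.705 4.918 1.204
vertex -3.888 2.405 0.576
endloop
endfacet
facet normal -0.127 -0.965 0.228
outer loop
vertex -2.375 2.542 1.996
vertex -4.981 2.814 1.7
vertex -3.888 2.405 0.576
endloop
endfacet
facet normal -0.728 -0.066 -0.683
outer loop
vertex -3.888 2.405 0.576
vertex -4.705 4.918 1.204
vertex -3.612 4.51 0.079
endloop
endfacet
facet normal 0.674 -0.252 -0.694
outer loop
vertex -3.612 4.51 0.079
vertex -2.375 2.542 1.996
vertex -3.888 2.405 0.576
endloop
endfacet
facet normal -0.674 0.252 0.694
outer loop
vertex -4.981 2.814 1.7
vertex -3.192 5.055 2.624
vertex -4.705 4.918 1.204
endloop
endfacet
facet normal -0.127 -0.966 0.227
outer loop
vertex -3.468 2.95 3.121
vertex -4.981 2.814 1.7
vertex -2.375 2.542 1.996
endloop
endfacet
facet normal -0.674 0.252 0.694
outer loop
vertex -3.468 2.95 3.121
vertex -3.192 5.055 2.624
vertex -4.981 2.814 1.7
endloop
endfacet
facet normal 0.126 0.966 -0.228
outer loop
vertex -4.705 4.918 1.204
vertex -3.192 5.055 2.624
vertex -3.612 4.51 0.079
endloop
endfacet
facet normal 0.674 -0.252 -0.694
outer loop
vertex -2.099 4.646 1.5
vertex -2.375 2.542 1.996
vertex -3.612 4.51 0.079
endloop
endfacet
facet normal 0.127 0.965 -0.228
outer loop
vertex -3.612 4.51 0.079
vertex -3.192 5.055 2.624
vertex -2.099 4.646 1.5
endloop
endfacet
facet normal 0.727 0.066 0.683
outer loop
vertex -2.099 4.646 1.5
vertex -3.468 2.95 3.121
vertex -2.375 2.542 1.996
endloop
endfacet
facet normal 0.727 0.066 0.683
outer loop
vertex -3.192 5.055 2.624
vertex -3.468 2.95 3.121
vertex -2.099 4.646 1.5
endloop
endfacet

endsolid


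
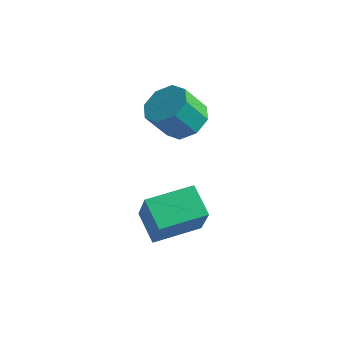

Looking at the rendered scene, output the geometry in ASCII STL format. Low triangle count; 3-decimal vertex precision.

solid 
facet normal -0.373 0.355 -0.857
outer loop
vertex -0.496 -3.856 -2.506
vertex 0.647 -2.237 -2.332
vertex 0.553 -4.518 -3.237
endloop
endfacet
facet normal -0.575 -0.814 -0.088
outer loop
vertex 1.313 -5.243 -1.488
vertex -0.496 -3.856 -2.506
vertex 0.553 -4.518 -3.237
endloop
endfacet
facet normal -0.373 0.355 -0.857
outer loop
vertex 0.553 -4.518 -3.237
vertex 0.647 -2.237 -2.332
vertex 1.697 -2.899 -3.063
endloop
endfacet
facet normal 0.729 -0.460 -0.507
outer loop
vertex 1.697 -2.899 -3.063
vertex 1.313 -5.243 -1.488
vertex 0.553 -4.518 -3.237
endloop
endfacet
facet normal -0.729 0.460 0.507
outer loop
vertex -0.496 -3.856 -2.506
vertex 1.407 -2.962 -0.583
vertex 0.647 -2.237 -2.332
endloop
endfacet
facet normal -0.574 -0.814 -0.088
outer loop
vertex 0.263 -4.581 -0.757
vertex -0.496 -3.856 -2.506
vertex 1.313 -5.243 -1.488
endloop
endfacet
facet normal -0.729 0.460 0.507
outer loop
vertex 0.263 -4.581 -0.757
vertex 1.407 -2.962 -0.583
vertex -0.496 -3.856 -2.506
endloop
endfacet
facet normal 0.574 0.814 0.088
outer loop
vertex 0.647 -2.237 -2.332
vertex 1.407 -2.962 -0.583
vertex 1.697 -2.899 -3.063
endloop
endfacet
facet normal 0.729 -0.460 -0.507
outer loop
vertex 2.456 -3.624 -1.314
vertex 1.313 -5.243 -1.488
vertex 1.697 -2.899 -3.063
endloop
endfacet
facet normal 0.575 0.814 0.088
outer loop
vertex 1.697 -2.899 -3.063
vertex 1.407 -2.962 -0.583
vertex 2.456 -3.624 -1.314
endloop
endfacet
facet normal 0.373 -0.355 0.857
outer loop
vertex 2.456 -3.624 -1.314
vertex 0.263 -4.581 -0.757
vertex 1.313 -5.243 -1.488
endloop
endfacet
facet normal 0.373 -0.356 0.857
outer loop
vertex 1.407 -2.962 -0.583
vertex 0.263 -4.581 -0.757
vertex 2.456 -3.624 -1.314
endloop
endfacet
facet normal 0.365 0.438 -0.821
outer loop
vertex 0.73 -1.692 1.277
vertex -0.076 -1.101 1.234
vertex 0.824 -1.04 1.667
endloop
endfacet
facet normal 0.923 -0.287 0.258
outer loop
vertex 0.73 -1.692 1.277
vertex 0.824 -1.04 1.667
vertex 0.181 -2.35 2.509
endloop
endfacet
facet normal 0.923 -0.287 0.258
outer loop
vertex 0.181 -2.35 2.509
vertex 0.824 -1.04 1.667
vertex 0.275 -1.698 2.899
endloop
endfacet
facet normal -0.366 -0.438 0.821
outer loop
vertex 0.181 -2.35 2.509
vertex 0.275 -1.698 2.899
vertex -0.624 -1.759 2.466
endloop
endfacet
facet normal 0.365 0.438 -0.821
outer loop
vertex 0.824 -1.04 1.667
vertex -0.076 -1.101 1.234
vertex 0.391 -0.424 1.803
endloop
endfacet
facet normal 0.739 0.400 0.543
outer loop
vertex 0.824 -1.04 1.667
vertex 0.391 -0.424 1.803
vertex 0.275 -1.698 2.899
endloop
endfacet
facet normal 0.739 0.400 0.543
outer loop
vertex 0.275 -1.698 2.899
vertex 0.391 -0.424 1.803
vertex -0.158 -1.082 3.035
endloop
endfacet
facet normal -0.366 -0.438 0.821
outer loop
vertex 0.275 -1.698 2.899
vertex -0.158 -1.082 3.035
vertex -0.624 -1.759 2.466
endloop
endfacet
facet normal 0.365 0.439 -0.821
outer loop
vertex 0.391 -0.424 1.803
vertex -0.076 -1.101 1.234
vertex -0.316 -0.205 1.606
endloop
endfacet
facet normal 0.122 0.852 0.509
outer loop
vertex 0.391 -0.424 1.803
vertex -0.316 -0.205 1.606
vertex -0.158 -1.082 3.035
endloop
endfacet
facet normal 0.123 0.852 0.509
outer loop
vertex -0.158 -1.082 3.035
vertex -0.316 -0.205 1.606
vertex -0.864 -0.862 2.838
endloop
endfacet
facet normal -0.366 -0.438 0.821
outer loop
vertex -0.158 -1.082 3.035
vertex -0.864 -0.862 2.838
vertex -0.624 -1.759 2.466
endloop
endfacet
facet normal 0.366 0.439 -0.821
outer loop
vertex -0.316 -0.205 1.606
vertex -0.076 -1.101 1.234
vertex -0.881 -0.51 1.191
endloop
endfacet
facet normal -0.565 0.805 0.178
outer loop
vertex -0.316 -0.205 1.606
vertex -0.881 -0.51 1.191
vertex -0.864 -0.862 2.838
endloop
endfacet
facet normal -0.566 0.805 0.178
outer loop
vertex -0.864 -0.862 2.838
vertex -0.881 -0.51 1.191
vertex -1.43 -1.168 2.423
endloop
endfacet
facet normal -0.365 -0.438 0.821
outer loop
vertex -0.864 -0.862 2.838
vertex -1.43 -1.168 2.423
vertex -0.624 -1.759 2.466
endloop
endfacet
facet normal 0.366 0.438 -0.821
outer loop
vertex -0.881 -0.51 1.191
vertex -0.076 -1.101 1.234
vertex -0.975 -1.162 0.801
endloop
endfacet
facet normal -0.923 0.287 -0.258
outer loop
vertex -0.881 -0.51 1.191
vertex -0.975 -1.162 0.801
vertex -1.43 -1.168 2.423
endloop
endfacet
facet normal -0.923 0.287 -0.258
outer loop
vertex -1.43 -1.168 2.423
vertex -0.975 -1.162 0.801
vertex -1.524 -1.82 2.033
endloop
endfacet
facet normal -0.365 -0.438 0.821
outer loop
vertex -1.43 -1.168 2.423
vertex -1.524 -1.82 2.033
vertex -0.624 -1.759 2.466
endloop
endfacet
facet normal 0.366 0.438 -0.821
outer loop
vertex -0.975 -1.162 0.801
vertex -0.076 -1.101 1.234
vertex -0.542 -1.778 0.665
endloop
endfacet
facet normal -0.739 -0.400 -0.543
outer loop
vertex -0.975 -1.162 0.801
vertex -0.542 -1.778 0.665
vertex -1.524 -1.82 2.033
endloop
endfacet
facet normal -0.739 -0.400 -0.543
outer loop
vertex -1.524 -1.82 2.033
vertex -0.542 -1.778 0.665
vertex -1.091 -2.436 1.897
endloop
endfacet
facet normal -0.365 -0.438 0.821
outer loop
vertex -1.524 -1.82 2.033
vertex -1.091 -2.436 1.897
vertex -0.624 -1.759 2.466
endloop
endfacet
facet normal 0.366 0.438 -0.821
outer loop
vertex -0.542 -1.778 0.665
vertex -0.076 -1.101 1.234
vertex 0.164 -1.998 0.862
endloop
endfacet
facet normal -0.123 -0.852 -0.510
outer loop
vertex -0.542 -1.778 0.665
vertex 0.164 -1.998 0.862
vertex -1.091 -2.436 1.897
endloop
endfacet
facet normal -0.122 -0.852 -0.509
outer loop
vertex -1.091 -2.436 1.897
vertex 0.164 -1.998 0.862
vertex -0.384 -2.655 2.094
endloop
endfacet
facet normal -0.365 -0.439 0.821
outer loop
vertex -1.091 -2.436 1.897
vertex -0.384 -2.655 2.094
vertex -0.624 -1.759 2.466
endloop
endfacet
facet normal 0.365 0.438 -0.821
outer loop
vertex 0.164 -1.998 0.862
vertex -0.076 -1.101 1.234
vertex 0.73 -1.692 1.277
endloop
endfacet
facet normal 0.566 -0.805 -0.178
outer loop
vertex 0.164 -1.998 0.862
vertex 0.73 -1.692 1.277
vertex -0.384 -2.655 2.094
endloop
endfacet
facet normal 0.566 -0.805 -0.178
outer loop
vertex -0.384 -2.655 2.094
vertex 0.73 -1.692 1.277
vertex 0.181 -2.35 2.509
endloop
endfacet
facet normal -0.366 -0.439 0.821
outer loop
vertex -0.384 -2.655 2.094
vertex 0.181 -2.35 2.509
vertex -0.624 -1.759 2.466
endloop
endfacet

endsolid


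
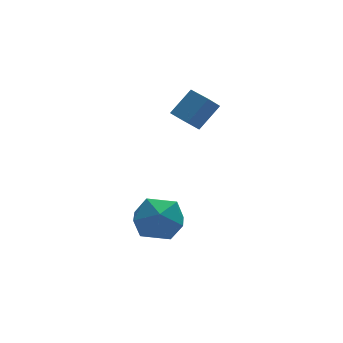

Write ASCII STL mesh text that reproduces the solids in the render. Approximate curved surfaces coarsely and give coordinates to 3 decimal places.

solid 
facet normal 0.063 -0.146 0.987
outer loop
vertex 0.871 -0.364 -0.82
vertex 0.966 -1.566 -1.004
vertex 1.969 -0.874 -0.966
endloop
endfacet
facet normal 0.334 0.489 0.806
outer loop
vertex 0.871 -0.364 -0.82
vertex 1.969 -0.874 -0.966
vertex 1.714 0.19 -1.506
endloop
endfacet
facet normal -0.178 0.861 0.476
outer loop
vertex 0.871 -0.364 -0.82
vertex 1.714 0.19 -1.506
vertex 0.553 0.155 -1.877
endloop
endfacet
facet normal -0.765 0.456 0.454
outer loop
vertex 0.871 -0.364 -0.82
vertex 0.553 0.155 -1.877
vertex 0.09 -0.93 -1.567
endloop
endfacet
facet normal -0.616 -0.167 0.770
outer loop
vertex 0.871 -0.364 -0.82
vertex 0.09 -0.93 -1.567
vertex 0.966 -1.566 -1.004
endloop
endfacet
facet normal 0.862 0.378 0.338
outer loop
vertex 1.714 0.19 -1.506
vertex 1.969 -0.874 -0.966
vertex 2.33 -0.67 -2.113
endloop
endfacet
facet normal 0.424 -0.649 0.632
outer loop
vertex 1.969 -0.874 -0.966
vertex 0.966 -1.566 -1.004
vertex 1.867 -1.755 -1.803
endloop
endfacet
facet normal -0.675 -0.682 0.281
outer loop
vertex 0.966 -1.566 -1.004
vertex 0.09 -0.93 -1.567
vertex 0.706 -1.79 -2.174
endloop
endfacet
facet normal -0.917 0.325 -0.231
outer loop
vertex 0.09 -0.93 -1.567
vertex 0.553 0.155 -1.877
vertex 0.451 -0.726 -2.714
endloop
endfacet
facet normal 0.033 0.980 -0.195
outer loop
vertex 0.553 0.155 -1.877
vertex 1.714 0.19 -1.506
vertex 1.454 -0.034 -2.676
endloop
endfacet
facet normal 0.765 -0.456 -0.454
outer loop
vertex 1.549 -1.236 -2.86
vertex 2.33 -0.67 -2.113
vertex 1.867 -1.755 -1.803
endloop
endfacet
facet normal 0.178 -0.861 -0.476
outer loop
vertex 1.549 -1.236 -2.86
vertex 1.867 -1.755 -1.803
vertex 0.706 -1.79 -2.174
endloop
endfacet
facet normal -0.334 -0.489 -0.806
outer loop
vertex 1.549 -1.236 -2.86
vertex 0.706 -1.79 -2.174
vertex 0.451 -0.726 -2.714
endloop
endfacet
facet normal -0.063 0.146 -0.987
outer loop
vertex 1.549 -1.236 -2.86
vertex 0.451 -0.726 -2.714
vertex 1.454 -0.034 -2.676
endloop
endfacet
facet normal 0.616 0.167 -0.770
outer loop
vertex 1.549 -1.236 -2.86
vertex 1.454 -0.034 -2.676
vertex 2.33 -0.67 -2.113
endloop
endfacet
facet normal 0.917 -0.325 0.231
outer loop
vertex 1.867 -1.755 -1.803
vertex 2.33 -0.67 -2.113
vertex 1.969 -0.874 -0.966
endloop
endfacet
facet normal -0.033 -0.980 0.195
outer loop
vertex 0.706 -1.79 -2.174
vertex 1.867 -1.755 -1.803
vertex 0.966 -1.566 -1.004
endloop
endfacet
facet normal -0.862 -0.378 -0.338
outer loop
vertex 0.451 -0.726 -2.714
vertex 0.706 -1.79 -2.174
vertex 0.09 -0.93 -1.567
endloop
endfacet
facet normal -0.424 0.649 -0.632
outer loop
vertex 1.454 -0.034 -2.676
vertex 0.451 -0.726 -2.714
vertex 0.553 0.155 -1.877
endloop
endfacet
facet normal 0.675 0.682 -0.281
outer loop
vertex 2.33 -0.67 -2.113
vertex 1.454 -0.034 -2.676
vertex 1.714 0.19 -1.506
endloop
endfacet
facet normal -0.698 -0.183 -0.692
outer loop
vertex 2.878 0.245 2.78
vertex 2.554 1.306 2.826
vertex 3.46 0.45 2.138
endloop
endfacet
facet normal 0.291 -0.956 -0.041
outer loop
vertex 4.466 0.714 3.134
vertex 2.878 0.245 2.78
vertex 3.46 0.45 2.138
endloop
endfacet
facet normal -0.698 -0.183 -0.692
outer loop
vertex 3.46 0.45 2.138
vertex 2.554 1.306 2.826
vertex 3.136 1.511 2.184
endloop
endfacet
facet normal 0.653 0.231 -0.721
outer loop
vertex 3.136 1.511 2.184
vertex 4.466 0.714 3.134
vertex 3.46 0.45 2.138
endloop
endfacet
facet normal -0.653 -0.231 0.721
outer loop
vertex 2.878 0.245 2.78
vertex 3.56 1.57 3.822
vertex 2.554 1.306 2.826
endloop
endfacet
facet normal 0.291 -0.956 -0.041
outer loop
vertex 3.884 0.509 3.776
vertex 2.878 0.245 2.78
vertex 4.466 0.714 3.134
endloop
endfacet
facet normal -0.653 -0.231 0.721
outer loop
vertex 3.884 0.509 3.776
vertex 3.56 1.57 3.822
vertex 2.878 0.245 2.78
endloop
endfacet
facet normal -0.291 0.956 0.041
outer loop
vertex 2.554 1.306 2.826
vertex 3.56 1.57 3.822
vertex 3.136 1.511 2.184
endloop
endfacet
facet normal 0.653 0.231 -0.721
outer loop
vertex 4.142 1.775 3.18
vertex 4.466 0.714 3.134
vertex 3.136 1.511 2.184
endloop
endfacet
facet normal -0.291 0.956 0.041
outer loop
vertex 3.136 1.511 2.184
vertex 3.56 1.57 3.822
vertex 4.142 1.775 3.18
endloop
endfacet
facet normal 0.698 0.183 0.692
outer loop
vertex 4.142 1.775 3.18
vertex 3.884 0.509 3.776
vertex 4.466 0.714 3.134
endloop
endfacet
facet normal 0.698 0.183 0.692
outer loop
vertex 3.56 1.57 3.822
vertex 3.884 0.509 3.776
vertex 4.142 1.775 3.18
endloop
endfacet

endsolid


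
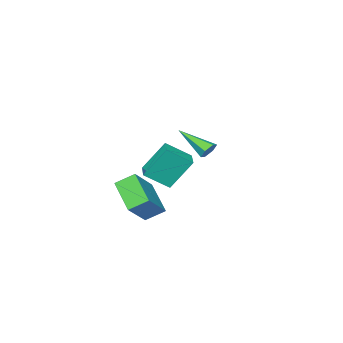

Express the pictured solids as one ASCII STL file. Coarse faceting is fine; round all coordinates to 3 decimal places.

solid 
facet normal -0.740 -0.194 -0.644
outer loop
vertex 2.523 -0.339 -0.875
vertex 1.84 0.308 -0.286
vertex 3.046 1.176 -1.933
endloop
endfacet
facet normal 0.615 -0.583 -0.531
outer loop
vertex 4.4 1.532 -0.754
vertex 2.523 -0.339 -0.875
vertex 3.046 1.176 -1.933
endloop
endfacet
facet normal -0.740 -0.194 -0.644
outer loop
vertex 3.046 1.176 -1.933
vertex 1.84 0.308 -0.286
vertex 2.363 1.823 -1.344
endloop
endfacet
facet normal 0.272 0.789 -0.551
outer loop
vertex 2.363 1.823 -1.344
vertex 4.4 1.532 -0.754
vertex 3.046 1.176 -1.933
endloop
endfacet
facet normal -0.272 -0.789 0.551
outer loop
vertex 2.523 -0.339 -0.875
vertex 3.194 0.664 0.893
vertex 1.84 0.308 -0.286
endloop
endfacet
facet normal 0.615 -0.583 -0.531
outer loop
vertex 3.877 0.017 0.304
vertex 2.523 -0.339 -0.875
vertex 4.4 1.532 -0.754
endloop
endfacet
facet normal -0.272 -0.789 0.551
outer loop
vertex 3.877 0.017 0.304
vertex 3.194 0.664 0.893
vertex 2.523 -0.339 -0.875
endloop
endfacet
facet normal -0.615 0.583 0.531
outer loop
vertex 1.84 0.308 -0.286
vertex 3.194 0.664 0.893
vertex 2.363 1.823 -1.344
endloop
endfacet
facet normal 0.272 0.789 -0.551
outer loop
vertex 3.717 2.179 -0.165
vertex 4.4 1.532 -0.754
vertex 2.363 1.823 -1.344
endloop
endfacet
facet normal -0.615 0.583 0.531
outer loop
vertex 2.363 1.823 -1.344
vertex 3.194 0.664 0.893
vertex 3.717 2.179 -0.165
endloop
endfacet
facet normal 0.740 0.194 0.644
outer loop
vertex 3.717 2.179 -0.165
vertex 3.877 0.017 0.304
vertex 4.4 1.532 -0.754
endloop
endfacet
facet normal 0.740 0.194 0.644
outer loop
vertex 3.194 0.664 0.893
vertex 3.877 0.017 0.304
vertex 3.717 2.179 -0.165
endloop
endfacet
facet normal -0.432 0.361 0.826
outer loop
vertex 2.484 1.92 3.015
vertex 3.184 2.768 3.01
vertex 1.557 2.679 2.199
endloop
endfacet
facet normal -0.636 -0.772 0.004
outer loop
vertex 2.356 2.012 0.67
vertex 2.484 1.92 3.015
vertex 1.557 2.679 2.199
endloop
endfacet
facet normal -0.432 0.361 0.827
outer loop
vertex 1.557 2.679 2.199
vertex 3.184 2.768 3.01
vertex 2.257 3.528 2.194
endloop
endfacet
facet normal -0.639 0.524 -0.563
outer loop
vertex 2.257 3.528 2.194
vertex 2.356 2.012 0.67
vertex 1.557 2.679 2.199
endloop
endfacet
facet normal 0.639 -0.524 0.563
outer loop
vertex 2.484 1.92 3.015
vertex 3.983 2.101 1.481
vertex 3.184 2.768 3.01
endloop
endfacet
facet normal -0.636 -0.771 0.004
outer loop
vertex 3.283 1.252 1.486
vertex 2.484 1.92 3.015
vertex 2.356 2.012 0.67
endloop
endfacet
facet normal 0.639 -0.524 0.563
outer loop
vertex 3.283 1.252 1.486
vertex 3.983 2.101 1.481
vertex 2.484 1.92 3.015
endloop
endfacet
facet normal 0.636 0.772 -0.004
outer loop
vertex 3.184 2.768 3.01
vertex 3.983 2.101 1.481
vertex 2.257 3.528 2.194
endloop
endfacet
facet normal -0.639 0.524 -0.563
outer loop
vertex 3.056 2.86 0.665
vertex 2.356 2.012 0.67
vertex 2.257 3.528 2.194
endloop
endfacet
facet normal 0.636 0.772 -0.005
outer loop
vertex 2.257 3.528 2.194
vertex 3.983 2.101 1.481
vertex 3.056 2.86 0.665
endloop
endfacet
facet normal 0.432 -0.361 -0.827
outer loop
vertex 3.056 2.86 0.665
vertex 3.283 1.252 1.486
vertex 2.356 2.012 0.67
endloop
endfacet
facet normal 0.432 -0.361 -0.826
outer loop
vertex 3.983 2.101 1.481
vertex 3.283 1.252 1.486
vertex 3.056 2.86 0.665
endloop
endfacet
facet normal -0.212 0.835 -0.507
outer loop
vertex -2.462 -0.899 -0.034
vertex -2.936 -0.832 0.275
vertex -2.446 -0.6 0.452
endloop
endfacet
facet normal 0.999 -0.035 -0.011
outer loop
vertex -2.462 -0.899 -0.034
vertex -2.446 -0.6 0.452
vertex -2.504 -2.528 1.305
endloop
endfacet
facet normal -0.213 0.836 -0.506
outer loop
vertex -2.446 -0.6 0.452
vertex -2.936 -0.832 0.275
vertex -2.92 -0.534 0.761
endloop
endfacet
facet normal 0.548 0.325 0.771
outer loop
vertex -2.446 -0.6 0.452
vertex -2.92 -0.534 0.761
vertex -2.504 -2.528 1.305
endloop
endfacet
facet normal -0.212 0.836 -0.506
outer loop
vertex -2.92 -0.534 0.761
vertex -2.936 -0.832 0.275
vertex -3.41 -0.765 0.584
endloop
endfacet
facet normal -0.402 0.162 0.901
outer loop
vertex -2.92 -0.534 0.761
vertex -3.41 -0.765 0.584
vertex -2.504 -2.528 1.305
endloop
endfacet
facet normal -0.213 0.835 -0.508
outer loop
vertex -3.41 -0.765 0.584
vertex -2.936 -0.832 0.275
vertex -3.426 -1.064 0.099
endloop
endfacet
facet normal -0.899 -0.359 0.251
outer loop
vertex -3.41 -0.765 0.584
vertex -3.426 -1.064 0.099
vertex -2.504 -2.528 1.305
endloop
endfacet
facet normal -0.213 0.835 -0.508
outer loop
vertex -3.426 -1.064 0.099
vertex -2.936 -0.832 0.275
vertex -2.952 -1.131 -0.21
endloop
endfacet
facet normal -0.448 -0.719 -0.531
outer loop
vertex -3.426 -1.064 0.099
vertex -2.952 -1.131 -0.21
vertex -2.504 -2.528 1.305
endloop
endfacet
facet normal -0.213 0.835 -0.508
outer loop
vertex -2.952 -1.131 -0.21
vertex -2.936 -0.832 0.275
vertex -2.462 -0.899 -0.034
endloop
endfacet
facet normal 0.502 -0.557 -0.662
outer loop
vertex -2.952 -1.131 -0.21
vertex -2.462 -0.899 -0.034
vertex -2.504 -2.528 1.305
endloop
endfacet

endsolid


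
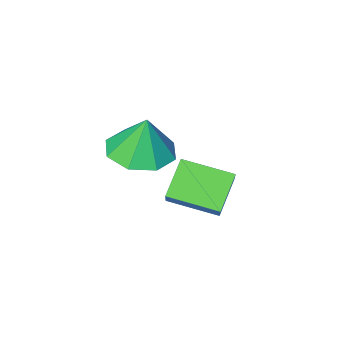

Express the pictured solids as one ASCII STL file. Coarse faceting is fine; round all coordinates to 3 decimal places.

solid 
facet normal -0.348 -0.599 -0.721
outer loop
vertex -3.686 1.658 -0.493
vertex -4.801 2.734 -0.848
vertex -2.865 2.224 -1.359
endloop
endfacet
facet normal 0.702 -0.677 0.223
outer loop
vertex -2.399 3.026 -0.392
vertex -3.686 1.658 -0.493
vertex -2.865 2.224 -1.359
endloop
endfacet
facet normal -0.348 -0.598 -0.722
outer loop
vertex -2.865 2.224 -1.359
vertex -4.801 2.734 -0.848
vertex -3.98 3.3 -1.713
endloop
endfacet
facet normal 0.622 0.429 -0.655
outer loop
vertex -3.98 3.3 -1.713
vertex -2.399 3.026 -0.392
vertex -2.865 2.224 -1.359
endloop
endfacet
facet normal -0.622 -0.429 0.655
outer loop
vertex -3.686 1.658 -0.493
vertex -4.335 3.536 0.119
vertex -4.801 2.734 -0.848
endloop
endfacet
facet normal 0.702 -0.677 0.223
outer loop
vertex -3.22 2.46 0.473
vertex -3.686 1.658 -0.493
vertex -2.399 3.026 -0.392
endloop
endfacet
facet normal -0.622 -0.429 0.656
outer loop
vertex -3.22 2.46 0.473
vertex -4.335 3.536 0.119
vertex -3.686 1.658 -0.493
endloop
endfacet
facet normal -0.702 0.677 -0.223
outer loop
vertex -4.801 2.734 -0.848
vertex -4.335 3.536 0.119
vertex -3.98 3.3 -1.713
endloop
endfacet
facet normal 0.622 0.428 -0.656
outer loop
vertex -3.514 4.102 -0.747
vertex -2.399 3.026 -0.392
vertex -3.98 3.3 -1.713
endloop
endfacet
facet normal -0.702 0.677 -0.223
outer loop
vertex -3.98 3.3 -1.713
vertex -4.335 3.536 0.119
vertex -3.514 4.102 -0.747
endloop
endfacet
facet normal 0.348 0.598 0.722
outer loop
vertex -3.514 4.102 -0.747
vertex -3.22 2.46 0.473
vertex -2.399 3.026 -0.392
endloop
endfacet
facet normal 0.348 0.598 0.721
outer loop
vertex -4.335 3.536 0.119
vertex -3.22 2.46 0.473
vertex -3.514 4.102 -0.747
endloop
endfacet
facet normal 0.065 -0.154 -0.986
outer loop
vertex -0.849 2.595 1.604
vertex -1.855 2.645 1.53
vertex -1.101 3.315 1.475
endloop
endfacet
facet normal 0.741 0.361 0.567
outer loop
vertex -0.849 2.595 1.604
vertex -1.101 3.315 1.475
vertex -1.945 2.855 2.87
endloop
endfacet
facet normal 0.066 -0.155 -0.986
outer loop
vertex -1.101 3.315 1.475
vertex -1.855 2.645 1.53
vertex -1.795 3.641 1.377
endloop
endfacet
facet normal 0.321 0.824 0.466
outer loop
vertex -1.101 3.315 1.475
vertex -1.795 3.641 1.377
vertex -1.945 2.855 2.87
endloop
endfacet
facet normal 0.066 -0.155 -0.986
outer loop
vertex -1.795 3.641 1.377
vertex -1.855 2.645 1.53
vertex -2.524 3.384 1.369
endloop
endfacet
facet normal -0.306 0.855 0.419
outer loop
vertex -1.795 3.641 1.377
vertex -2.524 3.384 1.369
vertex -1.945 2.855 2.87
endloop
endfacet
facet normal 0.066 -0.155 -0.986
outer loop
vertex -2.524 3.384 1.369
vertex -1.855 2.645 1.53
vertex -2.861 2.694 1.455
endloop
endfacet
facet normal -0.777 0.436 0.454
outer loop
vertex -2.524 3.384 1.369
vertex -2.861 2.694 1.455
vertex -1.945 2.855 2.87
endloop
endfacet
facet normal 0.066 -0.155 -0.986
outer loop
vertex -2.861 2.694 1.455
vertex -1.855 2.645 1.53
vertex -2.609 1.975 1.585
endloop
endfacet
facet normal -0.815 -0.186 0.549
outer loop
vertex -2.861 2.694 1.455
vertex -2.609 1.975 1.585
vertex -1.945 2.855 2.87
endloop
endfacet
facet normal 0.065 -0.154 -0.986
outer loop
vertex -2.609 1.975 1.585
vertex -1.855 2.645 1.53
vertex -1.916 1.648 1.682
endloop
endfacet
facet normal -0.397 -0.649 0.649
outer loop
vertex -2.609 1.975 1.585
vertex -1.916 1.648 1.682
vertex -1.945 2.855 2.87
endloop
endfacet
facet normal 0.065 -0.154 -0.986
outer loop
vertex -1.916 1.648 1.682
vertex -1.855 2.645 1.53
vertex -1.187 1.905 1.69
endloop
endfacet
facet normal 0.232 -0.680 0.696
outer loop
vertex -1.916 1.648 1.682
vertex -1.187 1.905 1.69
vertex -1.945 2.855 2.87
endloop
endfacet
facet normal 0.065 -0.155 -0.986
outer loop
vertex -1.187 1.905 1.69
vertex -1.855 2.645 1.53
vertex -0.849 2.595 1.604
endloop
endfacet
facet normal 0.702 -0.262 0.662
outer loop
vertex -1.187 1.905 1.69
vertex -0.849 2.595 1.604
vertex -1.945 2.855 2.87
endloop
endfacet

endsolid


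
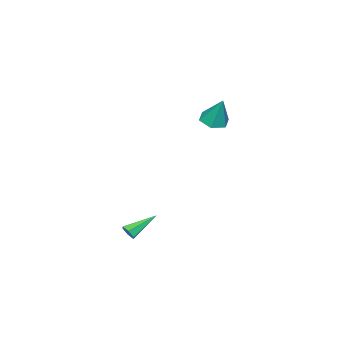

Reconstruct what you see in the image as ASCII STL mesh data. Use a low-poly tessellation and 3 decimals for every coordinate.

solid 
facet normal 0.797 -0.390 -0.461
outer loop
vertex 2.469 -0.613 -4.076
vertex 2.131 -0.881 -4.434
vertex 2.314 -0.365 -4.554
endloop
endfacet
facet normal 0.334 0.877 0.346
outer loop
vertex 2.469 -0.613 -4.076
vertex 2.314 -0.365 -4.554
vertex 0.529 -0.099 -3.506
endloop
endfacet
facet normal 0.796 -0.390 -0.462
outer loop
vertex 2.314 -0.365 -4.554
vertex 2.131 -0.881 -4.434
vertex 1.976 -0.632 -4.911
endloop
endfacet
facet normal -0.160 0.857 -0.490
outer loop
vertex 2.314 -0.365 -4.554
vertex 1.976 -0.632 -4.911
vertex 0.529 -0.099 -3.506
endloop
endfacet
facet normal 0.798 -0.388 -0.462
outer loop
vertex 1.976 -0.632 -4.911
vertex 2.131 -0.881 -4.434
vertex 1.794 -1.148 -4.792
endloop
endfacet
facet normal -0.681 0.072 -0.729
outer loop
vertex 1.976 -0.632 -4.911
vertex 1.794 -1.148 -4.792
vertex 0.529 -0.099 -3.506
endloop
endfacet
facet normal 0.798 -0.388 -0.462
outer loop
vertex 1.794 -1.148 -4.792
vertex 2.131 -0.881 -4.434
vertex 1.949 -1.397 -4.315
endloop
endfacet
facet normal -0.709 -0.693 -0.132
outer loop
vertex 1.794 -1.148 -4.792
vertex 1.949 -1.397 -4.315
vertex 0.529 -0.099 -3.506
endloop
endfacet
facet normal 0.797 -0.388 -0.462
outer loop
vertex 1.949 -1.397 -4.315
vertex 2.131 -0.881 -4.434
vertex 2.287 -1.129 -3.957
endloop
endfacet
facet normal -0.214 -0.674 0.707
outer loop
vertex 1.949 -1.397 -4.315
vertex 2.287 -1.129 -3.957
vertex 0.529 -0.099 -3.506
endloop
endfacet
facet normal 0.797 -0.388 -0.462
outer loop
vertex 2.287 -1.129 -3.957
vertex 2.131 -0.881 -4.434
vertex 2.469 -0.613 -4.076
endloop
endfacet
facet normal 0.307 0.110 0.945
outer loop
vertex 2.287 -1.129 -3.957
vertex 2.469 -0.613 -4.076
vertex 0.529 -0.099 -3.506
endloop
endfacet
facet normal -0.141 -0.403 -0.904
outer loop
vertex -3.013 0.337 2.798
vertex -3.768 0.835 2.694
vertex -2.964 1.164 2.422
endloop
endfacet
facet normal 0.970 0.051 0.239
outer loop
vertex -3.013 0.337 2.798
vertex -2.964 1.164 2.422
vertex -3.492 1.625 4.466
endloop
endfacet
facet normal -0.141 -0.404 -0.904
outer loop
vertex -2.964 1.164 2.422
vertex -3.768 0.835 2.694
vertex -3.719 1.662 2.317
endloop
endfacet
facet normal 0.554 0.831 -0.044
outer loop
vertex -2.964 1.164 2.422
vertex -3.719 1.662 2.317
vertex -3.492 1.625 4.466
endloop
endfacet
facet normal -0.141 -0.404 -0.904
outer loop
vertex -3.719 1.662 2.317
vertex -3.768 0.835 2.694
vertex -4.523 1.333 2.589
endloop
endfacet
facet normal -0.362 0.930 0.054
outer loop
vertex -3.719 1.662 2.317
vertex -4.523 1.333 2.589
vertex -3.492 1.625 4.466
endloop
endfacet
facet normal -0.140 -0.404 -0.904
outer loop
vertex -4.523 1.333 2.589
vertex -3.768 0.835 2.694
vertex -4.571 0.505 2.966
endloop
endfacet
facet normal -0.865 0.249 0.436
outer loop
vertex -4.523 1.333 2.589
vertex -4.571 0.505 2.966
vertex -3.492 1.625 4.466
endloop
endfacet
facet normal -0.141 -0.403 -0.904
outer loop
vertex -4.571 0.505 2.966
vertex -3.768 0.835 2.694
vertex -3.817 0.008 3.07
endloop
endfacet
facet normal -0.449 -0.531 0.719
outer loop
vertex -4.571 0.505 2.966
vertex -3.817 0.008 3.07
vertex -3.492 1.625 4.466
endloop
endfacet
facet normal -0.141 -0.403 -0.904
outer loop
vertex -3.817 0.008 3.07
vertex -3.768 0.835 2.694
vertex -3.013 0.337 2.798
endloop
endfacet
facet normal 0.468 -0.630 0.620
outer loop
vertex -3.817 0.008 3.07
vertex -3.013 0.337 2.798
vertex -3.492 1.625 4.466
endloop
endfacet

endsolid


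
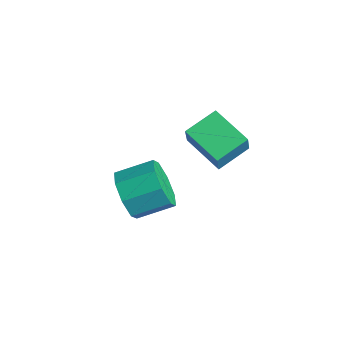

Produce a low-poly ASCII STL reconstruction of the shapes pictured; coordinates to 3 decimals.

solid 
facet normal -0.931 -0.203 0.302
outer loop
vertex -0.803 -3.104 1.225
vertex -0.92 -1.968 1.627
vertex -1.119 -2.851 0.421
endloop
endfacet
facet normal 0.095 -0.938 -0.333
outer loop
vertex 0.26 -2.552 -0.027
vertex -0.803 -3.104 1.225
vertex -1.119 -2.851 0.421
endloop
endfacet
facet normal -0.932 -0.202 0.302
outer loop
vertex -1.119 -2.851 0.421
vertex -0.92 -1.968 1.627
vertex -1.235 -1.716 0.823
endloop
endfacet
facet normal -0.351 0.281 -0.893
outer loop
vertex -1.235 -1.716 0.823
vertex 0.26 -2.552 -0.027
vertex -1.119 -2.851 0.421
endloop
endfacet
facet normal 0.351 -0.280 0.894
outer loop
vertex -0.803 -3.104 1.225
vertex 0.459 -1.669 1.179
vertex -0.92 -1.968 1.627
endloop
endfacet
facet normal 0.096 -0.938 -0.332
outer loop
vertex 0.575 -2.804 0.777
vertex -0.803 -3.104 1.225
vertex 0.26 -2.552 -0.027
endloop
endfacet
facet normal 0.351 -0.280 0.893
outer loop
vertex 0.575 -2.804 0.777
vertex 0.459 -1.669 1.179
vertex -0.803 -3.104 1.225
endloop
endfacet
facet normal -0.096 0.939 0.332
outer loop
vertex -0.92 -1.968 1.627
vertex 0.459 -1.669 1.179
vertex -1.235 -1.716 0.823
endloop
endfacet
facet normal -0.351 0.280 -0.893
outer loop
vertex 0.143 -1.416 0.375
vertex 0.26 -2.552 -0.027
vertex -1.235 -1.716 0.823
endloop
endfacet
facet normal -0.096 0.938 0.333
outer loop
vertex -1.235 -1.716 0.823
vertex 0.459 -1.669 1.179
vertex 0.143 -1.416 0.375
endloop
endfacet
facet normal 0.932 0.203 -0.302
outer loop
vertex 0.143 -1.416 0.375
vertex 0.575 -2.804 0.777
vertex 0.26 -2.552 -0.027
endloop
endfacet
facet normal 0.931 0.202 -0.302
outer loop
vertex 0.459 -1.669 1.179
vertex 0.575 -2.804 0.777
vertex 0.143 -1.416 0.375
endloop
endfacet
facet normal -0.348 -0.861 -0.371
outer loop
vertex -1.744 -4.291 -3.404
vertex -2.332 -4.362 -2.687
vertex -2.372 -3.981 -3.534
endloop
endfacet
facet normal 0.318 0.263 -0.911
outer loop
vertex -1.744 -4.291 -3.404
vertex -2.372 -3.981 -3.534
vertex -1.281 -3.146 -2.911
endloop
endfacet
facet normal 0.318 0.264 -0.911
outer loop
vertex -1.281 -3.146 -2.911
vertex -2.372 -3.981 -3.534
vertex -1.908 -2.836 -3.04
endloop
endfacet
facet normal 0.349 0.860 0.372
outer loop
vertex -1.281 -3.146 -2.911
vertex -1.908 -2.836 -3.04
vertex -1.868 -3.218 -2.193
endloop
endfacet
facet normal -0.349 -0.861 -0.371
outer loop
vertex -2.372 -3.981 -3.534
vertex -2.332 -4.362 -2.687
vertex -2.976 -3.894 -3.168
endloop
endfacet
facet normal -0.397 0.495 -0.773
outer loop
vertex -2.372 -3.981 -3.534
vertex -2.976 -3.894 -3.168
vertex -1.908 -2.836 -3.04
endloop
endfacet
facet normal -0.398 0.495 -0.773
outer loop
vertex -1.908 -2.836 -3.04
vertex -2.976 -3.894 -3.168
vertex -2.512 -2.75 -2.674
endloop
endfacet
facet normal 0.348 0.861 0.372
outer loop
vertex -1.908 -2.836 -3.04
vertex -2.512 -2.75 -2.674
vertex -1.868 -3.218 -2.193
endloop
endfacet
facet normal -0.348 -0.861 -0.372
outer loop
vertex -2.976 -3.894 -3.168
vertex -2.332 -4.362 -2.687
vertex -3.203 -4.082 -2.52
endloop
endfacet
facet normal -0.881 0.436 -0.182
outer loop
vertex -2.976 -3.894 -3.168
vertex -3.203 -4.082 -2.52
vertex -2.512 -2.75 -2.674
endloop
endfacet
facet normal -0.881 0.436 -0.183
outer loop
vertex -2.512 -2.75 -2.674
vertex -3.203 -4.082 -2.52
vertex -2.739 -2.937 -2.026
endloop
endfacet
facet normal 0.349 0.861 0.371
outer loop
vertex -2.512 -2.75 -2.674
vertex -2.739 -2.937 -2.026
vertex -1.868 -3.218 -2.193
endloop
endfacet
facet normal -0.348 -0.861 -0.371
outer loop
vertex -3.203 -4.082 -2.52
vertex -2.332 -4.362 -2.687
vertex -2.919 -4.434 -1.969
endloop
endfacet
facet normal -0.848 0.122 0.515
outer loop
vertex -3.203 -4.082 -2.52
vertex -2.919 -4.434 -1.969
vertex -2.739 -2.937 -2.026
endloop
endfacet
facet normal -0.849 0.122 0.515
outer loop
vertex -2.739 -2.937 -2.026
vertex -2.919 -4.434 -1.969
vertex -2.456 -3.289 -1.476
endloop
endfacet
facet normal 0.349 0.861 0.371
outer loop
vertex -2.739 -2.937 -2.026
vertex -2.456 -3.289 -1.476
vertex -1.868 -3.218 -2.193
endloop
endfacet
facet normal -0.349 -0.860 -0.372
outer loop
vertex -2.919 -4.434 -1.969
vertex -2.332 -4.362 -2.687
vertex -2.292 -4.744 -1.84
endloop
endfacet
facet normal -0.318 -0.264 0.911
outer loop
vertex -2.919 -4.434 -1.969
vertex -2.292 -4.744 -1.84
vertex -2.456 -3.289 -1.476
endloop
endfacet
facet normal -0.319 -0.264 0.910
outer loop
vertex -2.456 -3.289 -1.476
vertex -2.292 -4.744 -1.84
vertex -1.828 -3.599 -1.346
endloop
endfacet
facet normal 0.348 0.861 0.371
outer loop
vertex -2.456 -3.289 -1.476
vertex -1.828 -3.599 -1.346
vertex -1.868 -3.218 -2.193
endloop
endfacet
facet normal -0.348 -0.861 -0.372
outer loop
vertex -2.292 -4.744 -1.84
vertex -2.332 -4.362 -2.687
vertex -1.688 -4.83 -2.206
endloop
endfacet
facet normal 0.398 -0.495 0.773
outer loop
vertex -2.292 -4.744 -1.84
vertex -1.688 -4.83 -2.206
vertex -1.828 -3.599 -1.346
endloop
endfacet
facet normal 0.397 -0.495 0.773
outer loop
vertex -1.828 -3.599 -1.346
vertex -1.688 -4.83 -2.206
vertex -1.224 -3.686 -1.712
endloop
endfacet
facet normal 0.349 0.861 0.371
outer loop
vertex -1.828 -3.599 -1.346
vertex -1.224 -3.686 -1.712
vertex -1.868 -3.218 -2.193
endloop
endfacet
facet normal -0.349 -0.861 -0.371
outer loop
vertex -1.688 -4.83 -2.206
vertex -2.332 -4.362 -2.687
vertex -1.461 -4.643 -2.854
endloop
endfacet
facet normal 0.881 -0.436 0.183
outer loop
vertex -1.688 -4.83 -2.206
vertex -1.461 -4.643 -2.854
vertex -1.224 -3.686 -1.712
endloop
endfacet
facet normal 0.881 -0.436 0.182
outer loop
vertex -1.224 -3.686 -1.712
vertex -1.461 -4.643 -2.854
vertex -0.997 -3.498 -2.36
endloop
endfacet
facet normal 0.348 0.861 0.372
outer loop
vertex -1.224 -3.686 -1.712
vertex -0.997 -3.498 -2.36
vertex -1.868 -3.218 -2.193
endloop
endfacet
facet normal -0.349 -0.861 -0.371
outer loop
vertex -1.461 -4.643 -2.854
vertex -2.332 -4.362 -2.687
vertex -1.744 -4.291 -3.404
endloop
endfacet
facet normal 0.849 -0.122 -0.515
outer loop
vertex -1.461 -4.643 -2.854
vertex -1.744 -4.291 -3.404
vertex -0.997 -3.498 -2.36
endloop
endfacet
facet normal 0.849 -0.121 -0.515
outer loop
vertex -0.997 -3.498 -2.36
vertex -1.744 -4.291 -3.404
vertex -1.281 -3.146 -2.911
endloop
endfacet
facet normal 0.348 0.861 0.371
outer loop
vertex -0.997 -3.498 -2.36
vertex -1.281 -3.146 -2.911
vertex -1.868 -3.218 -2.193
endloop
endfacet

endsolid
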